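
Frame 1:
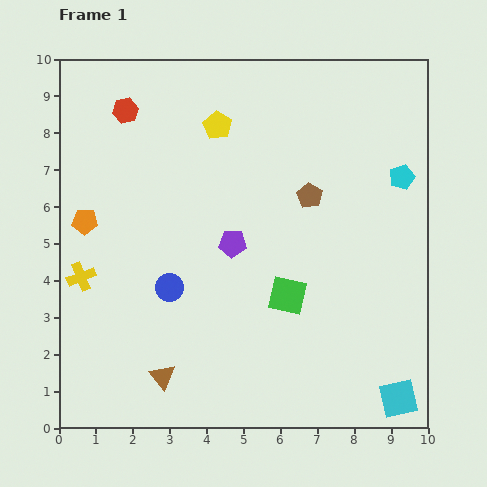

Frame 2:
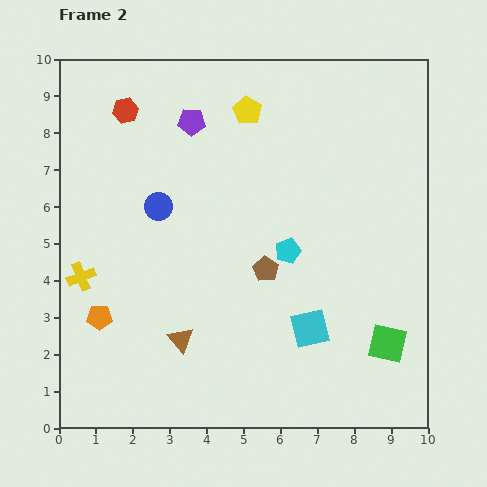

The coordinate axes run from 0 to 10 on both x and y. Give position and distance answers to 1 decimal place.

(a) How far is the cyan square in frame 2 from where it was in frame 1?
3.1

The cyan square moved from (9.2, 0.8) to (6.8, 2.7), a distance of √(2.4² + 1.9²) ≈ 3.1.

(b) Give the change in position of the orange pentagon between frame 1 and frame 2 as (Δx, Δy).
(0.4, -2.6)

The orange pentagon was at (0.7, 5.6) in frame 1 and (1.1, 3.0) in frame 2.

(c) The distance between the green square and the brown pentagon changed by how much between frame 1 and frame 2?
+1.1

Distance in frame 1: 2.8. Distance in frame 2: 3.9.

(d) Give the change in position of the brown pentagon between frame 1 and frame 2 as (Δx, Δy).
(-1.2, -2.0)

The brown pentagon was at (6.8, 6.3) in frame 1 and (5.6, 4.3) in frame 2.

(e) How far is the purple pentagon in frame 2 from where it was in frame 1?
3.5

The purple pentagon moved from (4.7, 5.0) to (3.6, 8.3), a distance of √(1.1² + 3.3²) ≈ 3.5.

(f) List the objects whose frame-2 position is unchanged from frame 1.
the red hexagon, the yellow cross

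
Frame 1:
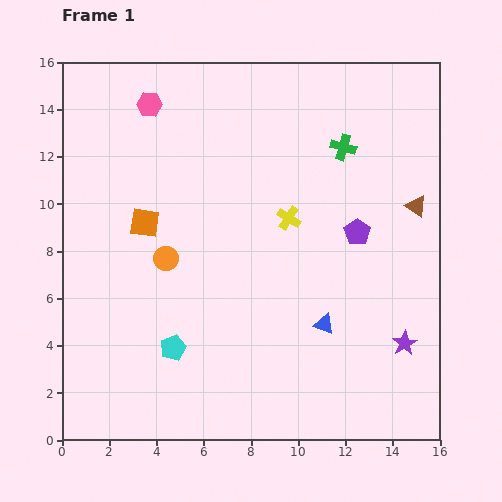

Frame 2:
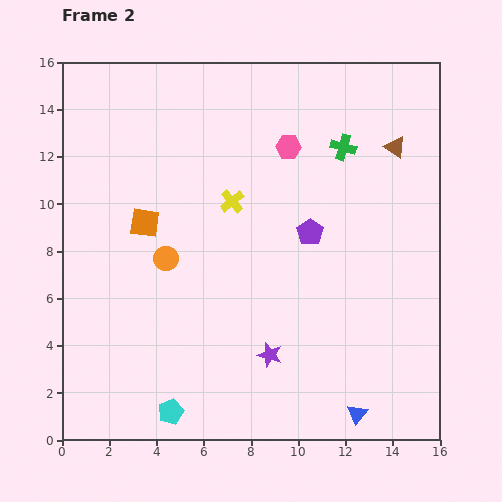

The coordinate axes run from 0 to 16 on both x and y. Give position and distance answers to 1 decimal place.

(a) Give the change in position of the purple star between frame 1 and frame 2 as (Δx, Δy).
(-5.7, -0.5)

The purple star was at (14.5, 4.1) in frame 1 and (8.8, 3.6) in frame 2.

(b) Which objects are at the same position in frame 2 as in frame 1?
the orange square, the green cross, the orange circle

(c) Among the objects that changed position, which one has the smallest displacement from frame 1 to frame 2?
the purple pentagon

(moved 2.0)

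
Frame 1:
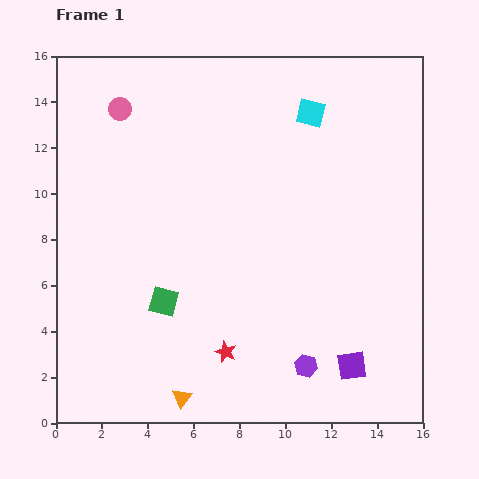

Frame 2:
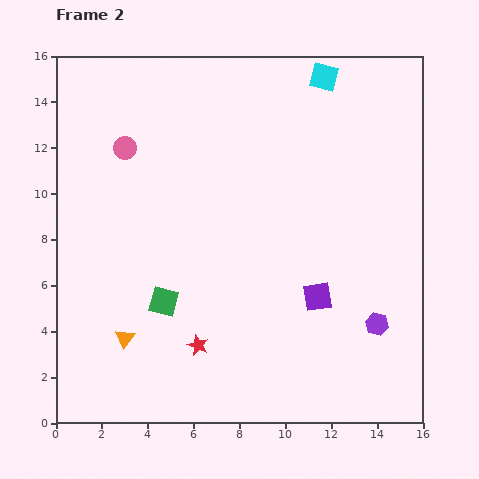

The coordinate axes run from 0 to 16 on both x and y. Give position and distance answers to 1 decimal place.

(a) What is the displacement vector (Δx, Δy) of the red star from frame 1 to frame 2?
(-1.2, 0.3)

The red star was at (7.4, 3.1) in frame 1 and (6.2, 3.4) in frame 2.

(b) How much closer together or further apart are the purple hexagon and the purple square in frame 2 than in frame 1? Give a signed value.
+0.9

Distance in frame 1: 2.0. Distance in frame 2: 2.9.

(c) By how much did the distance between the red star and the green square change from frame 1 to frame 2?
-1.1

Distance in frame 1: 3.5. Distance in frame 2: 2.4.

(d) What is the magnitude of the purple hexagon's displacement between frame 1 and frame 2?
3.6

The purple hexagon moved from (10.9, 2.5) to (14.0, 4.3), a distance of √(3.1² + 1.8²) ≈ 3.6.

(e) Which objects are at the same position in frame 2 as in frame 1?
the green square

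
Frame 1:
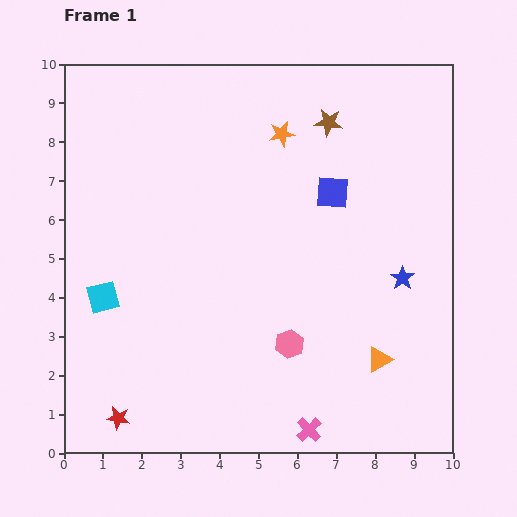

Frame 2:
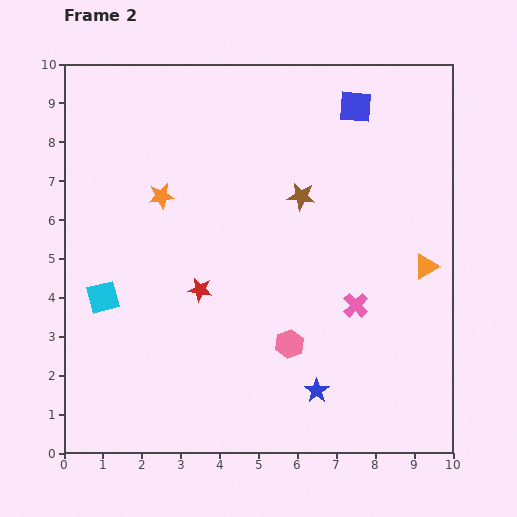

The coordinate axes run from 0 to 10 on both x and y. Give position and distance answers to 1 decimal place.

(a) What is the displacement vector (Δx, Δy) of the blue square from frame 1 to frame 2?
(0.6, 2.2)

The blue square was at (6.9, 6.7) in frame 1 and (7.5, 8.9) in frame 2.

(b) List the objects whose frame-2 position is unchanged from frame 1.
the cyan square, the pink hexagon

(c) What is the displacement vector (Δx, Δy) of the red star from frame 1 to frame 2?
(2.1, 3.3)

The red star was at (1.4, 0.9) in frame 1 and (3.5, 4.2) in frame 2.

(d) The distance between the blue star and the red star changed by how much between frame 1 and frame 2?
-4.1

Distance in frame 1: 8.1. Distance in frame 2: 4.0.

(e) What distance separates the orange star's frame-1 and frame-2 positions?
3.5

The orange star moved from (5.6, 8.2) to (2.5, 6.6), a distance of √(3.1² + 1.6²) ≈ 3.5.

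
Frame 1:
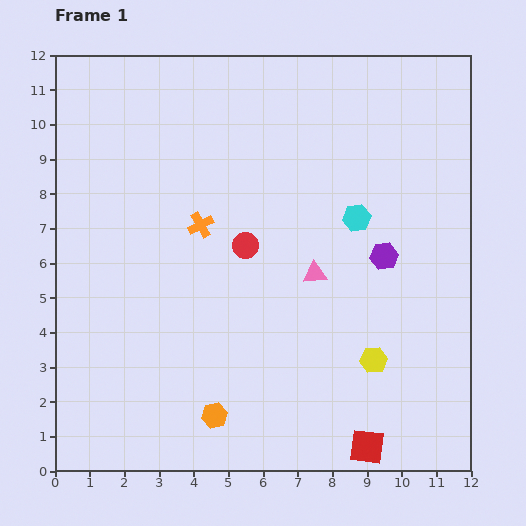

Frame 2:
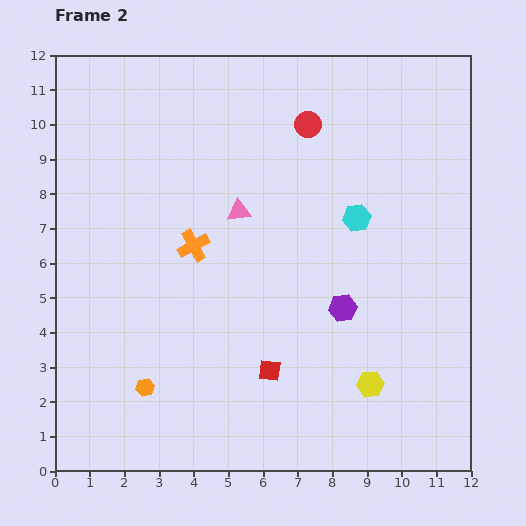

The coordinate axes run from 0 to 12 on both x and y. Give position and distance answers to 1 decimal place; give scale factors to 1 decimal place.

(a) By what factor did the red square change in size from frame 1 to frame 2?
0.6×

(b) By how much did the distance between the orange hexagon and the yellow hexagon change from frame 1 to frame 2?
+1.6

Distance in frame 1: 4.9. Distance in frame 2: 6.5.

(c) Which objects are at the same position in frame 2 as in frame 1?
the cyan hexagon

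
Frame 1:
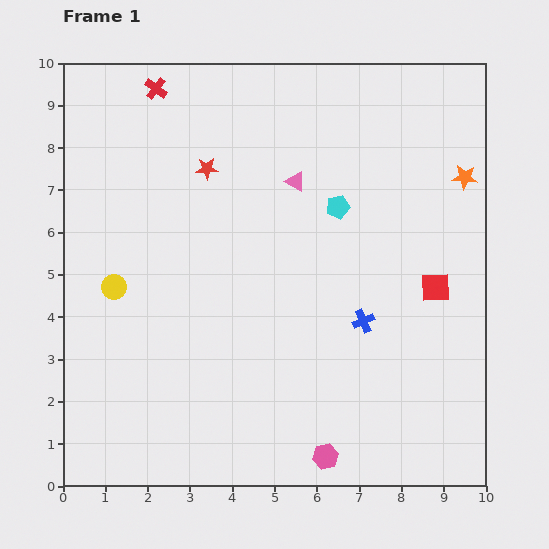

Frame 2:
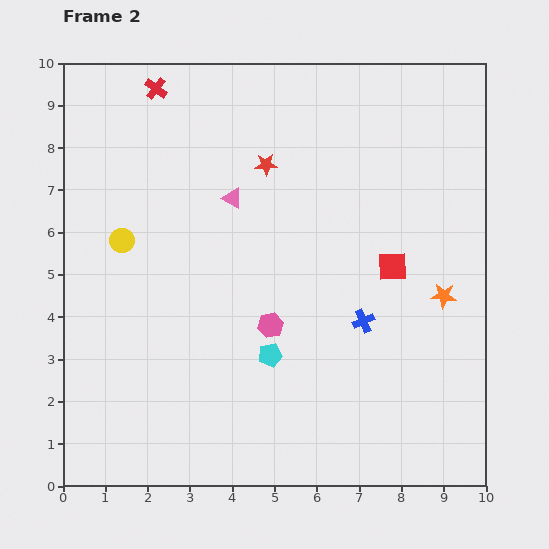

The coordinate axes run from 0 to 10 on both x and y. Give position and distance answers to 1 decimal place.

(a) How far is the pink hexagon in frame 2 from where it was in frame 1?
3.4

The pink hexagon moved from (6.2, 0.7) to (4.9, 3.8), a distance of √(1.3² + 3.1²) ≈ 3.4.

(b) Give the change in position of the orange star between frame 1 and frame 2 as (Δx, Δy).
(-0.5, -2.8)

The orange star was at (9.5, 7.3) in frame 1 and (9.0, 4.5) in frame 2.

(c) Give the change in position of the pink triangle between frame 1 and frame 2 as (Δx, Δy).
(-1.5, -0.4)

The pink triangle was at (5.5, 7.2) in frame 1 and (4.0, 6.8) in frame 2.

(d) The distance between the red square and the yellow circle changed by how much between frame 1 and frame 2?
-1.2

Distance in frame 1: 7.6. Distance in frame 2: 6.4.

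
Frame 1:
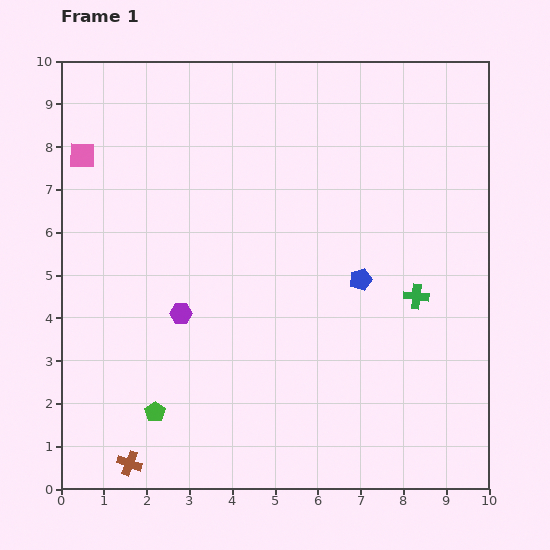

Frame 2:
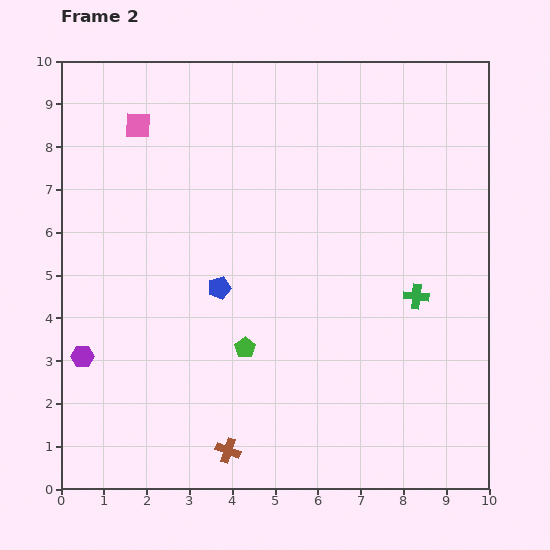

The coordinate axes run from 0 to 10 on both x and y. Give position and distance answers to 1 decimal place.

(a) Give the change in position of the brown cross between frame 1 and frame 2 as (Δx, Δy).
(2.3, 0.3)

The brown cross was at (1.6, 0.6) in frame 1 and (3.9, 0.9) in frame 2.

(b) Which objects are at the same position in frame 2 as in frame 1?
the green cross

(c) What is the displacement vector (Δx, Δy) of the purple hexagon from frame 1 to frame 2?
(-2.3, -1.0)

The purple hexagon was at (2.8, 4.1) in frame 1 and (0.5, 3.1) in frame 2.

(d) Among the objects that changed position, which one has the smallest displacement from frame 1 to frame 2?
the pink square

(moved 1.5)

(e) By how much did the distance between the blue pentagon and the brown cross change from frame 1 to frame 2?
-3.1

Distance in frame 1: 6.9. Distance in frame 2: 3.8.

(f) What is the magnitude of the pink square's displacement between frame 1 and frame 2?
1.5

The pink square moved from (0.5, 7.8) to (1.8, 8.5), a distance of √(1.3² + 0.7²) ≈ 1.5.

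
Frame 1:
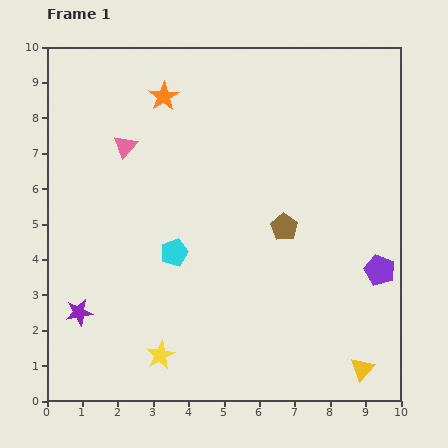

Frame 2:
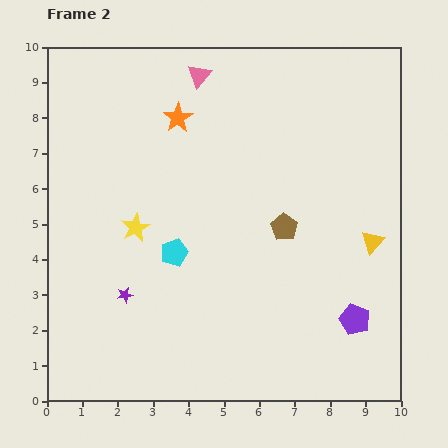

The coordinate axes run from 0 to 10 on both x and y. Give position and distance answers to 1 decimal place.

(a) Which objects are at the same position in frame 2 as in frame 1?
the brown pentagon, the cyan pentagon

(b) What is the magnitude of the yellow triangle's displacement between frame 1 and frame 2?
3.6

The yellow triangle moved from (8.9, 0.9) to (9.2, 4.5), a distance of √(0.3² + 3.6²) ≈ 3.6.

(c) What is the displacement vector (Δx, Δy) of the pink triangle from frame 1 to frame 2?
(2.1, 2.0)

The pink triangle was at (2.2, 7.2) in frame 1 and (4.3, 9.2) in frame 2.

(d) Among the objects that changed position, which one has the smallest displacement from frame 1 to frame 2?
the orange star

(moved 0.7)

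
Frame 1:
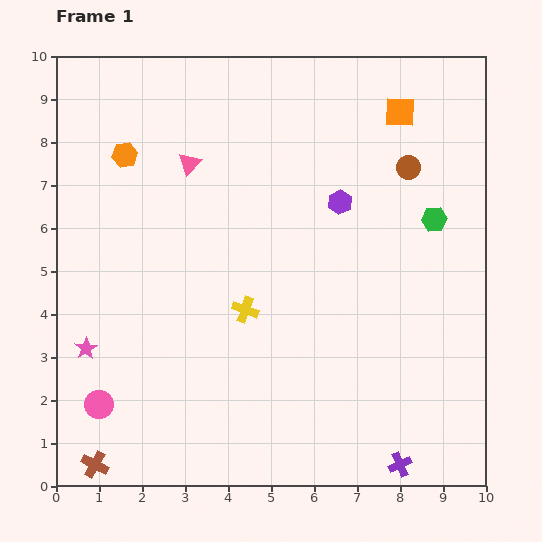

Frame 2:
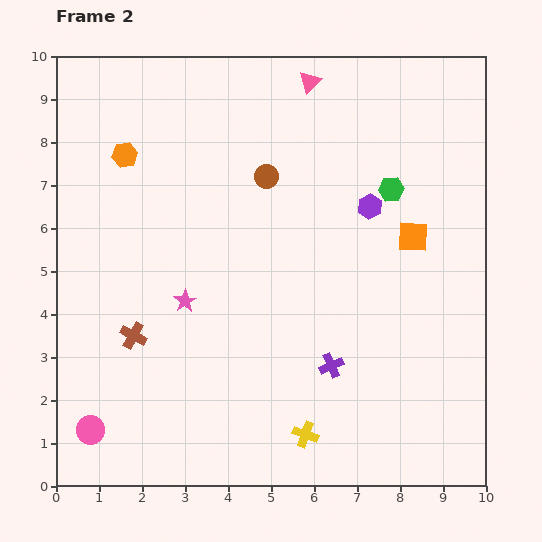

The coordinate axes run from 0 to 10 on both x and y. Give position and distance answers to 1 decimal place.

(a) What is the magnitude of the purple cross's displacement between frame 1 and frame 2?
2.8

The purple cross moved from (8.0, 0.5) to (6.4, 2.8), a distance of √(1.6² + 2.3²) ≈ 2.8.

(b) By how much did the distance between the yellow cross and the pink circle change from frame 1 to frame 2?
+1.0

Distance in frame 1: 4.0. Distance in frame 2: 5.0.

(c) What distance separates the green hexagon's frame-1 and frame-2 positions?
1.2

The green hexagon moved from (8.8, 6.2) to (7.8, 6.9), a distance of √(1.0² + 0.7²) ≈ 1.2.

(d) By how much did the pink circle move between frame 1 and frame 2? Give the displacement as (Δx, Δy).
(-0.2, -0.6)

The pink circle was at (1.0, 1.9) in frame 1 and (0.8, 1.3) in frame 2.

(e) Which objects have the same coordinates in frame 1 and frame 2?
the orange hexagon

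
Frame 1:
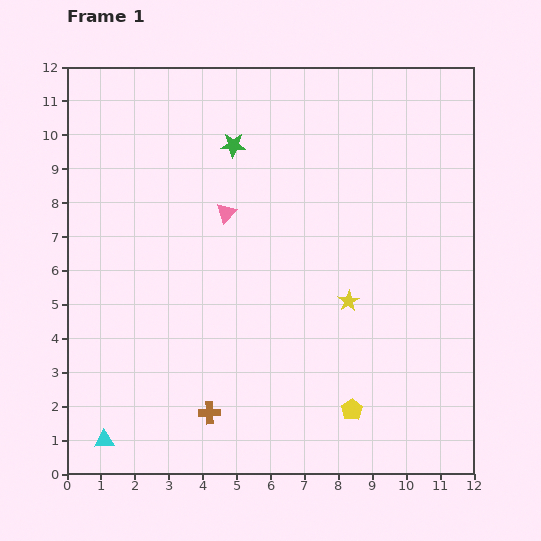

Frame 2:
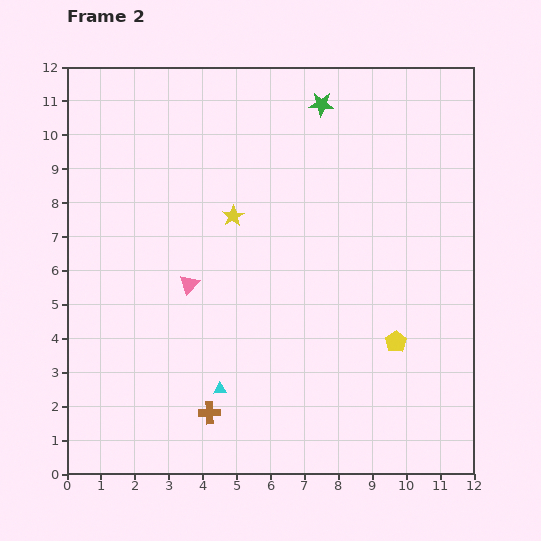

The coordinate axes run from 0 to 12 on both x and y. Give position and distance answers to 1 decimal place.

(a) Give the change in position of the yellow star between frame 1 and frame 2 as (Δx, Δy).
(-3.4, 2.5)

The yellow star was at (8.3, 5.1) in frame 1 and (4.9, 7.6) in frame 2.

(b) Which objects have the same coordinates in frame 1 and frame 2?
the brown cross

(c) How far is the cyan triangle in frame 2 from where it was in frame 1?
3.7

The cyan triangle moved from (1.1, 1.0) to (4.5, 2.5), a distance of √(3.4² + 1.5²) ≈ 3.7.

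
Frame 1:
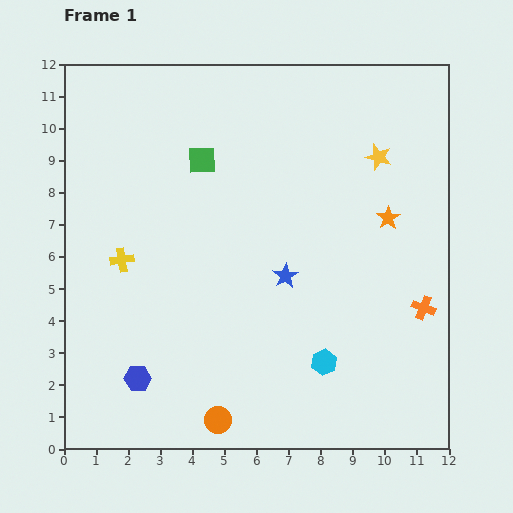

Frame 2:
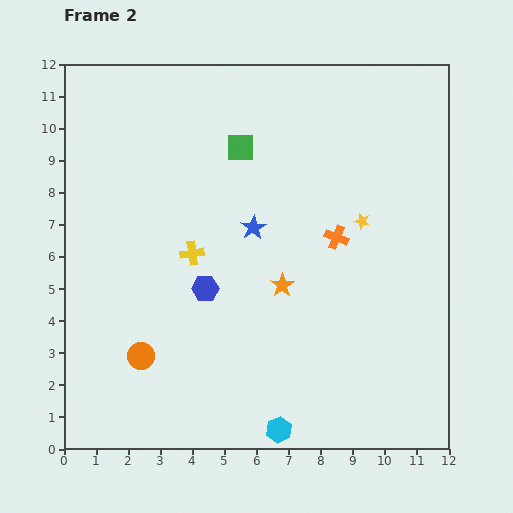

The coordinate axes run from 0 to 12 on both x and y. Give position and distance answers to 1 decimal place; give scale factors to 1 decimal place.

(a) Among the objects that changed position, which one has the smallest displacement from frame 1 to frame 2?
the green square

(moved 1.3)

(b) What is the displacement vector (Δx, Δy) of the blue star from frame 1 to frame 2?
(-1.0, 1.5)

The blue star was at (6.9, 5.4) in frame 1 and (5.9, 6.9) in frame 2.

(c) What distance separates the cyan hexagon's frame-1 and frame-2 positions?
2.5

The cyan hexagon moved from (8.1, 2.7) to (6.7, 0.6), a distance of √(1.4² + 2.1²) ≈ 2.5.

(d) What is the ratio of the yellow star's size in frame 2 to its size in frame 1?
0.6×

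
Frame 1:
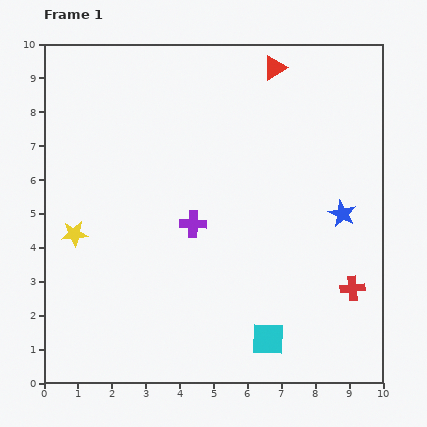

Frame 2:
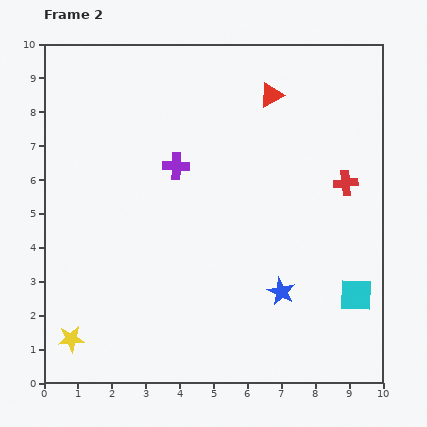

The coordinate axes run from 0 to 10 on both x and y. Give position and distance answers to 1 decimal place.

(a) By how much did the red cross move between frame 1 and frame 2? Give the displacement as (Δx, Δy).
(-0.2, 3.1)

The red cross was at (9.1, 2.8) in frame 1 and (8.9, 5.9) in frame 2.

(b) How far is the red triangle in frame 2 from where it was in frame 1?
0.8

The red triangle moved from (6.8, 9.3) to (6.7, 8.5), a distance of √(0.1² + 0.8²) ≈ 0.8.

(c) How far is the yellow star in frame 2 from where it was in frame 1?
3.1

The yellow star moved from (0.9, 4.4) to (0.8, 1.3), a distance of √(0.1² + 3.1²) ≈ 3.1.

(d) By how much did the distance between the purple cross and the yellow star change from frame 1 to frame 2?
+2.5

Distance in frame 1: 3.5. Distance in frame 2: 6.0.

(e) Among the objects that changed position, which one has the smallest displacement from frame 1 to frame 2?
the red triangle

(moved 0.8)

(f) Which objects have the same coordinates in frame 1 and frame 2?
none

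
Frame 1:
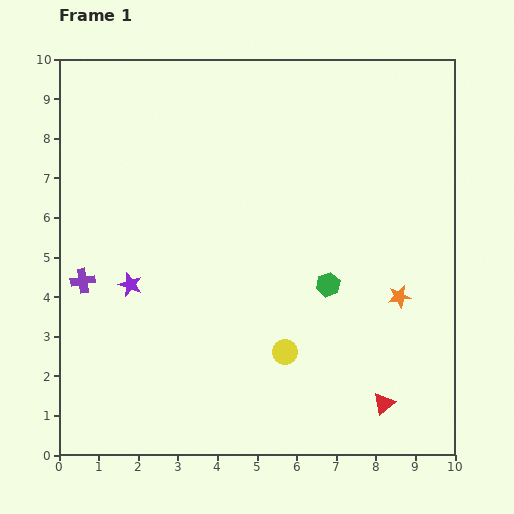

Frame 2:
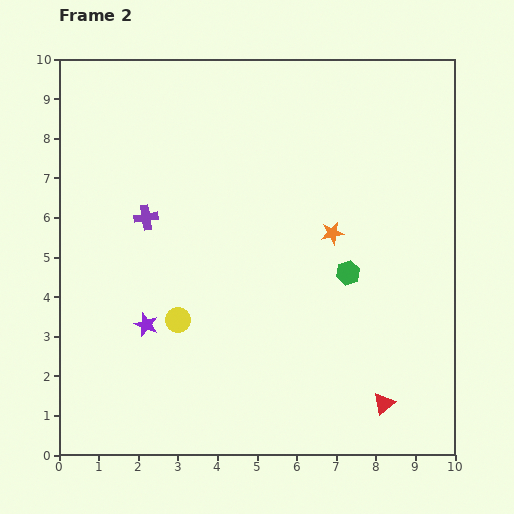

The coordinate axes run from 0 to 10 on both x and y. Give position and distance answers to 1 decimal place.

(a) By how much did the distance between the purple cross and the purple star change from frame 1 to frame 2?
+1.5

Distance in frame 1: 1.2. Distance in frame 2: 2.7.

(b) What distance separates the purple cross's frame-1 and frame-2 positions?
2.3

The purple cross moved from (0.6, 4.4) to (2.2, 6.0), a distance of √(1.6² + 1.6²) ≈ 2.3.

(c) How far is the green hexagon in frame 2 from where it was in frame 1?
0.6

The green hexagon moved from (6.8, 4.3) to (7.3, 4.6), a distance of √(0.5² + 0.3²) ≈ 0.6.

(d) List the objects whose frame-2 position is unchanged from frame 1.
the red triangle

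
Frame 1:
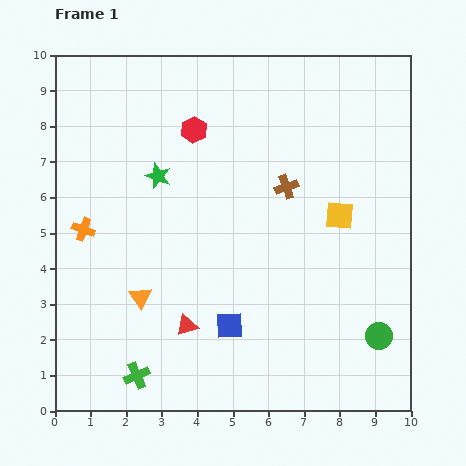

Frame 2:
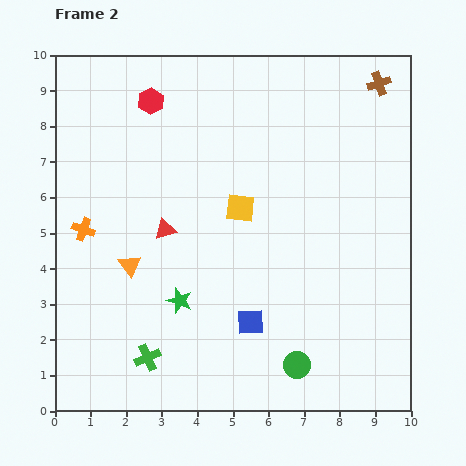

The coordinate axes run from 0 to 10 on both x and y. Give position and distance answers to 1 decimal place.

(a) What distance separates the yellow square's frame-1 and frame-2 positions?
2.8

The yellow square moved from (8.0, 5.5) to (5.2, 5.7), a distance of √(2.8² + 0.2²) ≈ 2.8.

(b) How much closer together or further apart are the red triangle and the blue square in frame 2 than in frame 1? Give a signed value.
+2.3

Distance in frame 1: 1.2. Distance in frame 2: 3.5.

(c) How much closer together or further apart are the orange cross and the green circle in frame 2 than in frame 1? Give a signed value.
-1.7

Distance in frame 1: 8.8. Distance in frame 2: 7.1.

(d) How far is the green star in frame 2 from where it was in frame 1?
3.6

The green star moved from (2.9, 6.6) to (3.5, 3.1), a distance of √(0.6² + 3.5²) ≈ 3.6.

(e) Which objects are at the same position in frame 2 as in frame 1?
the orange cross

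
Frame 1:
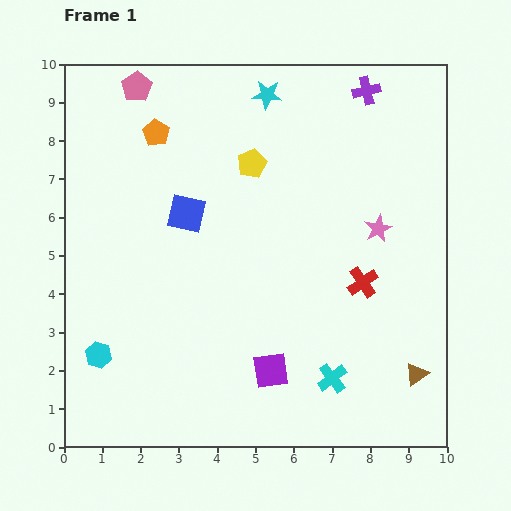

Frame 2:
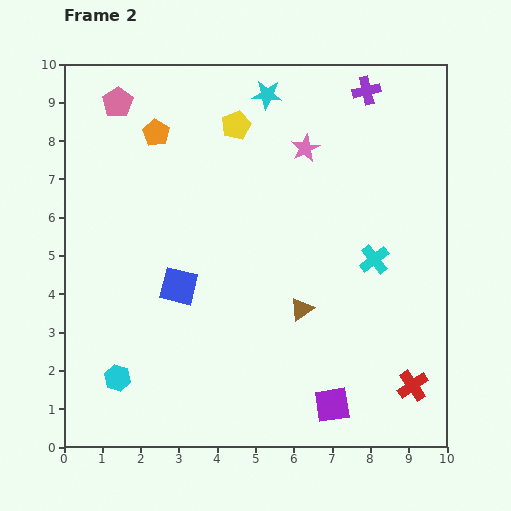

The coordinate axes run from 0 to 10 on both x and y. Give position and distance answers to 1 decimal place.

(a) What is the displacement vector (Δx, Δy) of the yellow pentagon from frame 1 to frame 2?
(-0.4, 1.0)

The yellow pentagon was at (4.9, 7.4) in frame 1 and (4.5, 8.4) in frame 2.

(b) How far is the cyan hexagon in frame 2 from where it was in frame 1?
0.8

The cyan hexagon moved from (0.9, 2.4) to (1.4, 1.8), a distance of √(0.5² + 0.6²) ≈ 0.8.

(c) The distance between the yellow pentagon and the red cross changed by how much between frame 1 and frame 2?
+4.0

Distance in frame 1: 4.2. Distance in frame 2: 8.2.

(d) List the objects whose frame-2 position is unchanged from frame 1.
the cyan star, the purple cross, the orange pentagon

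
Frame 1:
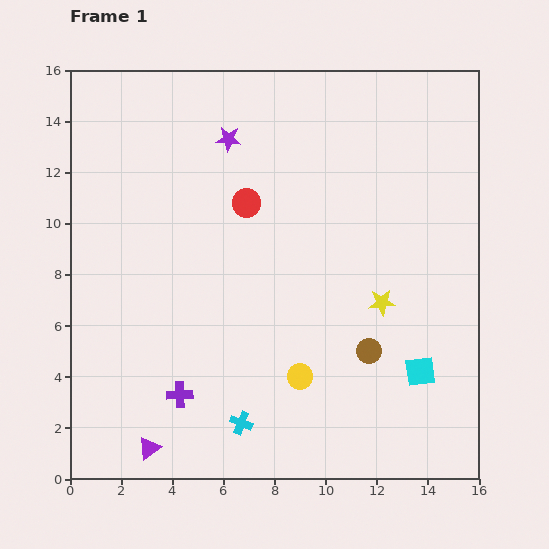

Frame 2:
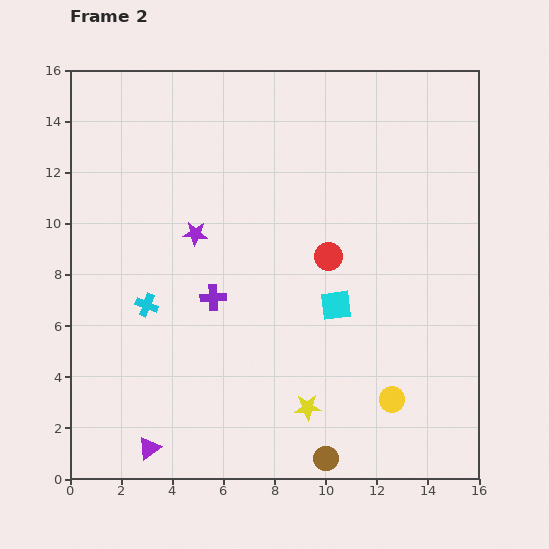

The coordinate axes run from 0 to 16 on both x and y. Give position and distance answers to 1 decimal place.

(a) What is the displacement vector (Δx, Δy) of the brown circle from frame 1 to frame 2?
(-1.7, -4.2)

The brown circle was at (11.7, 5.0) in frame 1 and (10.0, 0.8) in frame 2.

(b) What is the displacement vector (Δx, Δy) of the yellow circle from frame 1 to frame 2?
(3.6, -0.9)

The yellow circle was at (9.0, 4.0) in frame 1 and (12.6, 3.1) in frame 2.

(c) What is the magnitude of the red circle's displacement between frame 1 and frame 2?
3.8

The red circle moved from (6.9, 10.8) to (10.1, 8.7), a distance of √(3.2² + 2.1²) ≈ 3.8.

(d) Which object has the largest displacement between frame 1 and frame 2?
the cyan cross

(moved 5.9; next 5.0)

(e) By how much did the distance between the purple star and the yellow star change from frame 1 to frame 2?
-0.7

Distance in frame 1: 8.8. Distance in frame 2: 8.1.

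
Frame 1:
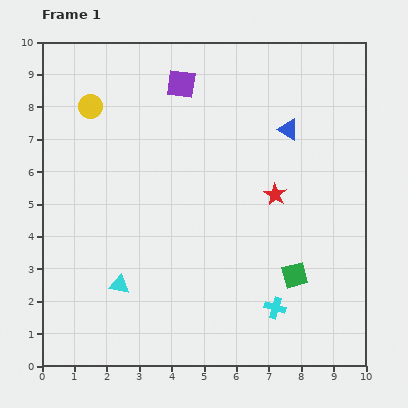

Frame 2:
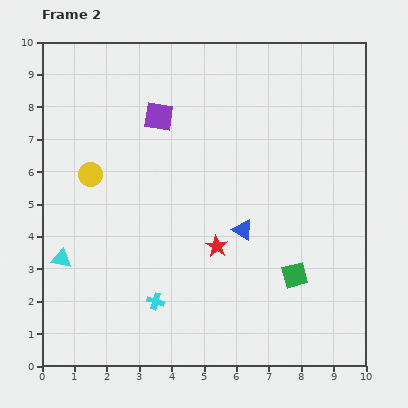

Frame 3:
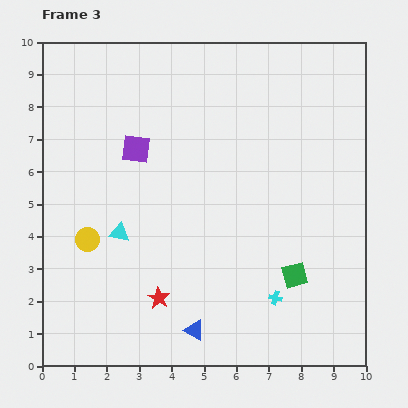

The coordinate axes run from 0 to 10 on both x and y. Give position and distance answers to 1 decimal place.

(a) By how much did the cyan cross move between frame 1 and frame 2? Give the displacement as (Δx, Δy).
(-3.7, 0.2)

The cyan cross was at (7.2, 1.8) in frame 1 and (3.5, 2.0) in frame 2.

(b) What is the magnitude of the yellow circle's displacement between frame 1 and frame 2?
2.1

The yellow circle moved from (1.5, 8.0) to (1.5, 5.9), a distance of √(0.0² + 2.1²) ≈ 2.1.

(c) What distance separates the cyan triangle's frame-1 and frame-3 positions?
1.6

The cyan triangle moved from (2.4, 2.5) to (2.4, 4.1), a distance of √(0.0² + 1.6²) ≈ 1.6.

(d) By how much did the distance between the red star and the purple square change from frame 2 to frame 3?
+0.3

Distance in frame 2: 4.4. Distance in frame 3: 4.7.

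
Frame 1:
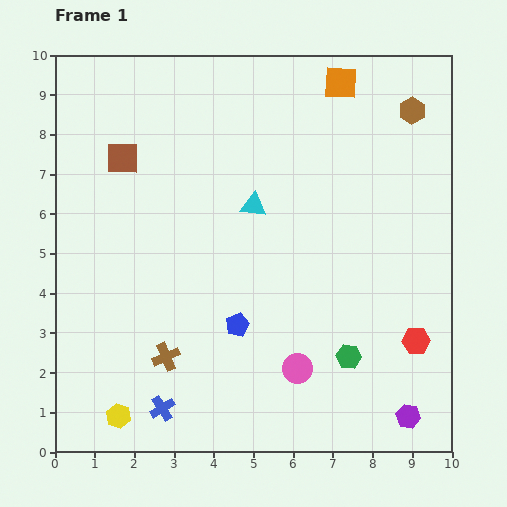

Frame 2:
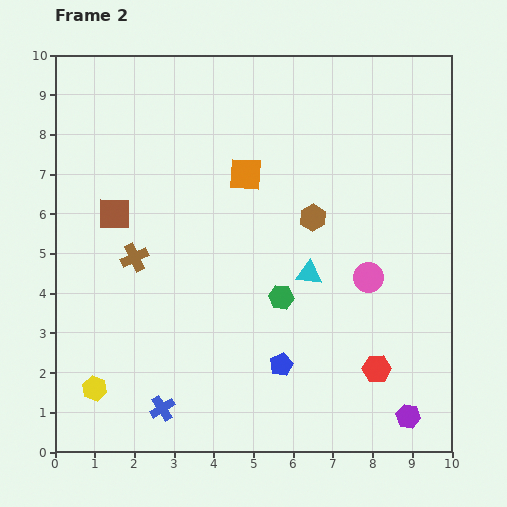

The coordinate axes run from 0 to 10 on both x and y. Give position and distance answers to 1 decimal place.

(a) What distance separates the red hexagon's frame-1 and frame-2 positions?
1.2

The red hexagon moved from (9.1, 2.8) to (8.1, 2.1), a distance of √(1.0² + 0.7²) ≈ 1.2.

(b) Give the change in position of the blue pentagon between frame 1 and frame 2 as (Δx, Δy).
(1.1, -1.0)

The blue pentagon was at (4.6, 3.2) in frame 1 and (5.7, 2.2) in frame 2.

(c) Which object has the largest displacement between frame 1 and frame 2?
the brown hexagon

(moved 3.7; next 3.3)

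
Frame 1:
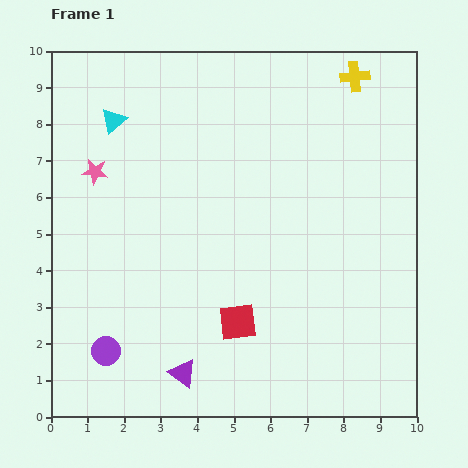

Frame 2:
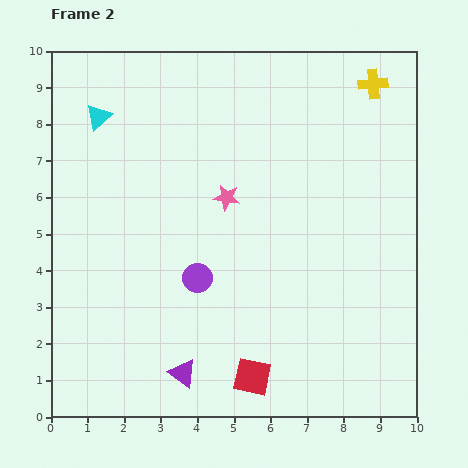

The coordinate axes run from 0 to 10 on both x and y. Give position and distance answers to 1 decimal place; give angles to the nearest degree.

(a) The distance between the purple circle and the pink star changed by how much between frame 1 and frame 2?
-2.6

Distance in frame 1: 4.9. Distance in frame 2: 2.3.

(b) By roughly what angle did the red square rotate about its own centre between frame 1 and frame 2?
19° clockwise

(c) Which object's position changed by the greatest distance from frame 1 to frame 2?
the pink star

(moved 3.7; next 3.2)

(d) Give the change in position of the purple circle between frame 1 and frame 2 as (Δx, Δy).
(2.5, 2.0)

The purple circle was at (1.5, 1.8) in frame 1 and (4.0, 3.8) in frame 2.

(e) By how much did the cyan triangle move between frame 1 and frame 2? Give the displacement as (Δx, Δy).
(-0.4, 0.1)

The cyan triangle was at (1.7, 8.1) in frame 1 and (1.3, 8.2) in frame 2.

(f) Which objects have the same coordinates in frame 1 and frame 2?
the purple triangle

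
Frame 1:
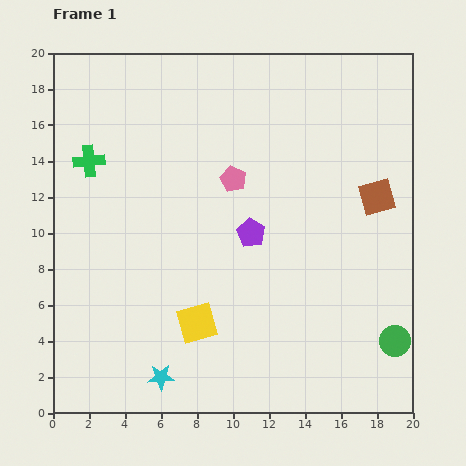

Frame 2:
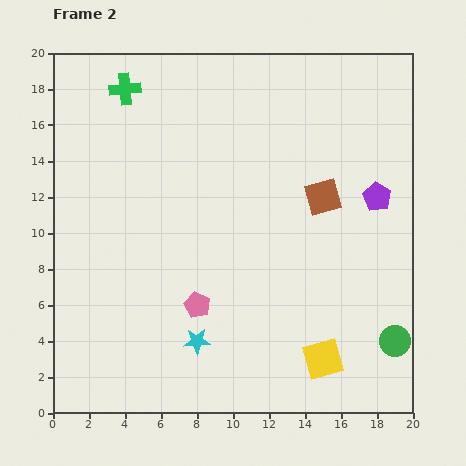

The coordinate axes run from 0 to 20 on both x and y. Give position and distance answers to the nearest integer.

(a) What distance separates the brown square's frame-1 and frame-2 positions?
3

The brown square moved from (18, 12) to (15, 12), a distance of √(3² + 0²) ≈ 3.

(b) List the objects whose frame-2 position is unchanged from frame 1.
the green circle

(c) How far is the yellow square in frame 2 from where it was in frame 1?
7

The yellow square moved from (8, 5) to (15, 3), a distance of √(7² + 2²) ≈ 7.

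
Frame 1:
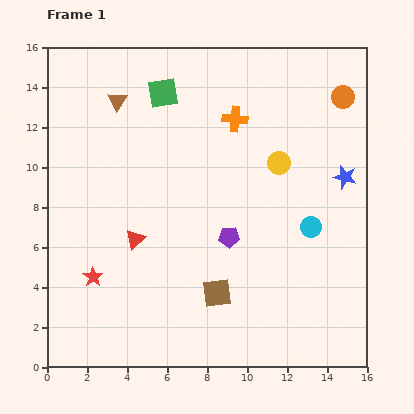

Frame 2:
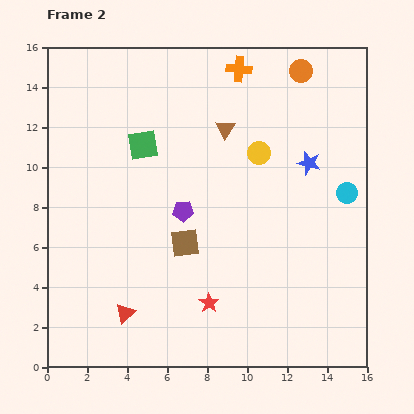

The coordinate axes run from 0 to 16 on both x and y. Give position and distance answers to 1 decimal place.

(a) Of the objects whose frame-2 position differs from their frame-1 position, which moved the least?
the yellow circle

(moved 1.1)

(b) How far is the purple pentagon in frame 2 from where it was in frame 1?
2.6

The purple pentagon moved from (9.1, 6.5) to (6.8, 7.8), a distance of √(2.3² + 1.3²) ≈ 2.6.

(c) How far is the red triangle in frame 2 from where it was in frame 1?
3.7

The red triangle moved from (4.4, 6.4) to (3.9, 2.7), a distance of √(0.5² + 3.7²) ≈ 3.7.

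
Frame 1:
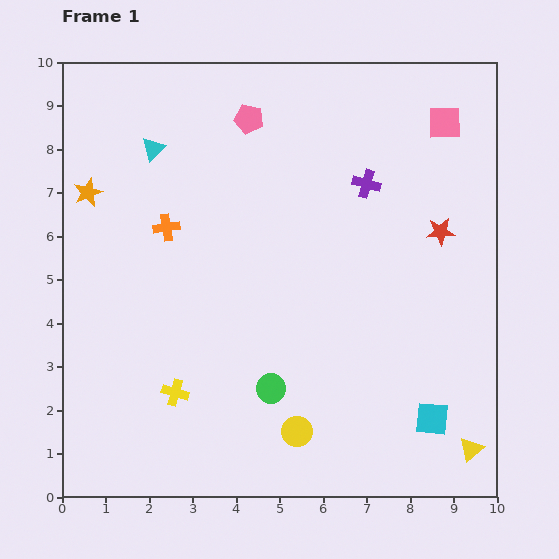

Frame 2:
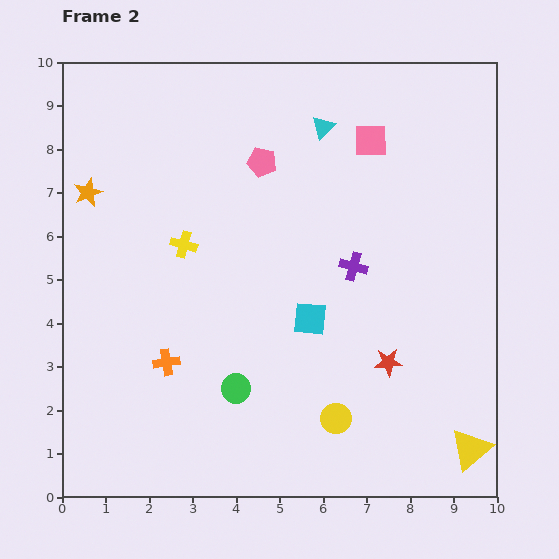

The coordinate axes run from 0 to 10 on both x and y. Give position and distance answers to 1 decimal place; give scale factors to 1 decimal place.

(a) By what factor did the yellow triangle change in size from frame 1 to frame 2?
1.7×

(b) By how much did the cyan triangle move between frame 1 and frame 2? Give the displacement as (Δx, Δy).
(3.9, 0.5)

The cyan triangle was at (2.1, 8.0) in frame 1 and (6.0, 8.5) in frame 2.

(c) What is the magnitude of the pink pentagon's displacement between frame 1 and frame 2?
1.0

The pink pentagon moved from (4.3, 8.7) to (4.6, 7.7), a distance of √(0.3² + 1.0²) ≈ 1.0.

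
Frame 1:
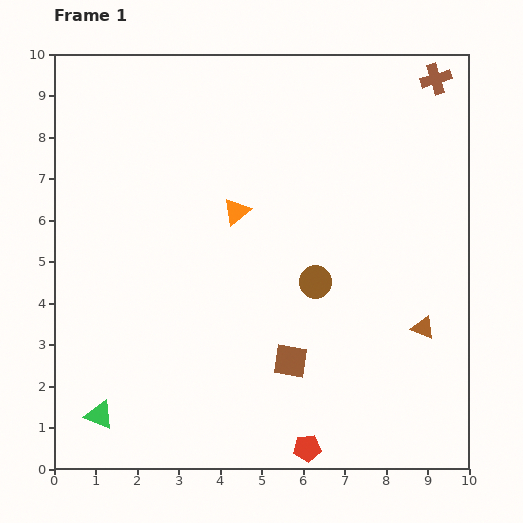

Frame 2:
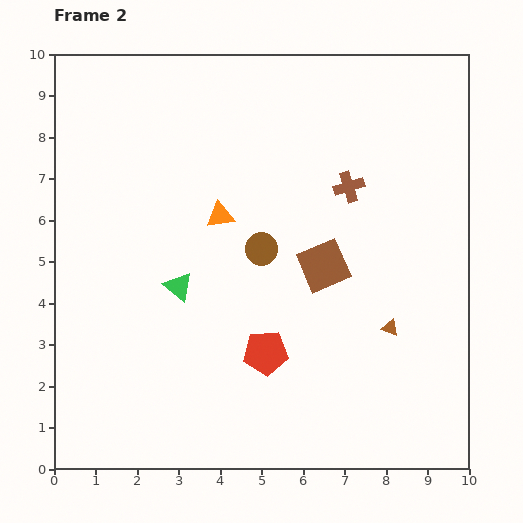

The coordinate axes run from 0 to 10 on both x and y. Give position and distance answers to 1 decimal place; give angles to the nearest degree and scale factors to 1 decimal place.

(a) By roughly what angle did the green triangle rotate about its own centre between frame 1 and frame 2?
16° clockwise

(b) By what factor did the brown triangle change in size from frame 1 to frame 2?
0.7×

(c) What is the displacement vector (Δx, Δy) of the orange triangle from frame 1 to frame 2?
(-0.4, -0.1)

The orange triangle was at (4.4, 6.2) in frame 1 and (4.0, 6.1) in frame 2.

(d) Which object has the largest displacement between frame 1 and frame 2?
the green triangle

(moved 3.6; next 3.3)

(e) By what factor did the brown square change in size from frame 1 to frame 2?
1.5×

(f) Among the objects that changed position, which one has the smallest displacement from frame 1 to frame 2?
the orange triangle

(moved 0.4)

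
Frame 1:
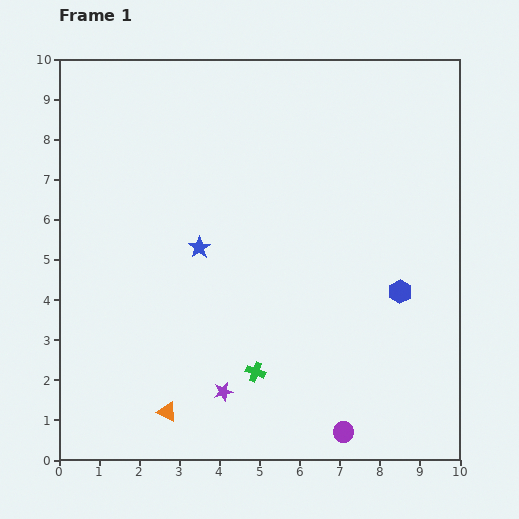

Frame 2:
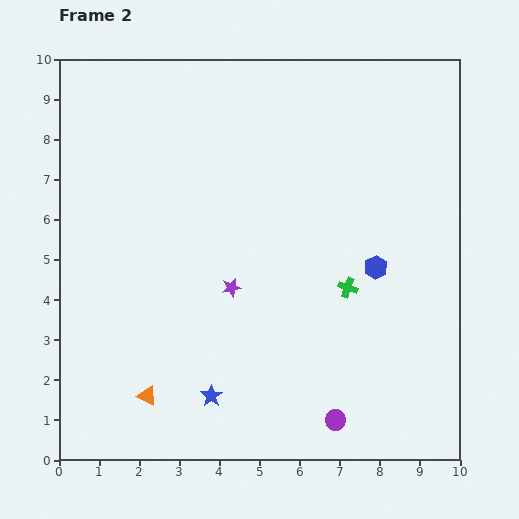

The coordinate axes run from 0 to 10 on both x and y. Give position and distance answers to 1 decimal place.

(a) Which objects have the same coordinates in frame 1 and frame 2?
none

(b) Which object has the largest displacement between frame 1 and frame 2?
the blue star

(moved 3.7; next 3.1)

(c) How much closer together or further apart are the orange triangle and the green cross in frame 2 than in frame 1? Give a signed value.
+3.3

Distance in frame 1: 2.4. Distance in frame 2: 5.7.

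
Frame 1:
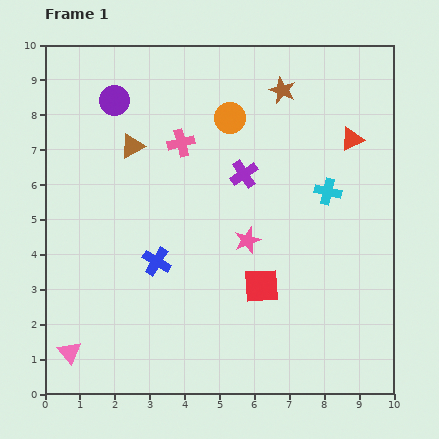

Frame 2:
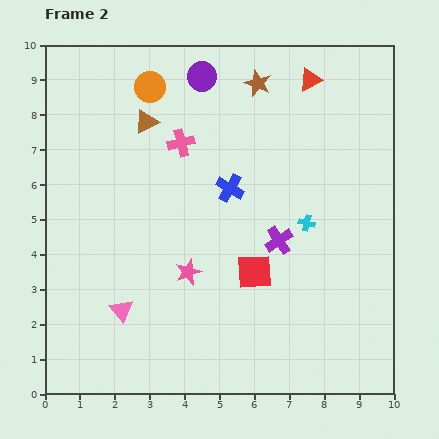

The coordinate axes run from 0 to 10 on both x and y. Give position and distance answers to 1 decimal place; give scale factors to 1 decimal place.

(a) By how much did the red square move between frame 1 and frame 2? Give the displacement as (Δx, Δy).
(-0.2, 0.4)

The red square was at (6.2, 3.1) in frame 1 and (6.0, 3.5) in frame 2.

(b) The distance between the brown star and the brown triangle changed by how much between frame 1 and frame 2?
-1.2

Distance in frame 1: 4.6. Distance in frame 2: 3.4.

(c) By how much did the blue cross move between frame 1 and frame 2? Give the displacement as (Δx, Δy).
(2.1, 2.1)

The blue cross was at (3.2, 3.8) in frame 1 and (5.3, 5.9) in frame 2.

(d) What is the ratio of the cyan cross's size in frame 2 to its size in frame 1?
0.6×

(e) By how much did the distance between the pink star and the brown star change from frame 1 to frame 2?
+1.4

Distance in frame 1: 4.4. Distance in frame 2: 5.8.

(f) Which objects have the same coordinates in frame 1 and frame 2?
the pink cross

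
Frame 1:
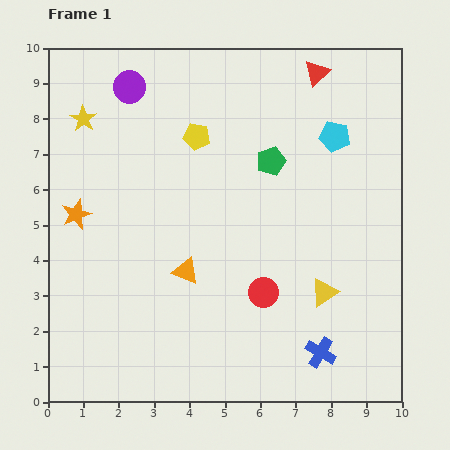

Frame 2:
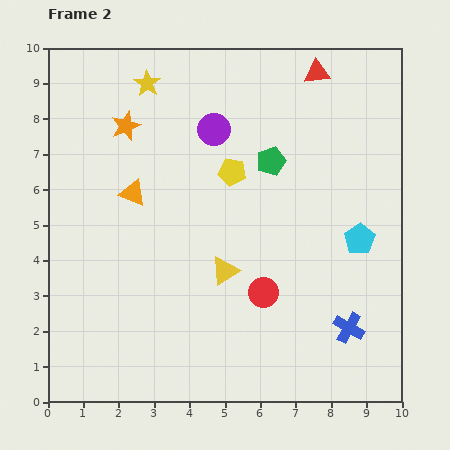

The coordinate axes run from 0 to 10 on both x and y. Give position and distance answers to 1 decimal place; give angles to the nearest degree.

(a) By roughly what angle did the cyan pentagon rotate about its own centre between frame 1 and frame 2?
27° clockwise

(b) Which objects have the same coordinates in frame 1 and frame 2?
the red circle, the red triangle, the green pentagon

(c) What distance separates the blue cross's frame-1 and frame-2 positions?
1.1

The blue cross moved from (7.7, 1.4) to (8.5, 2.1), a distance of √(0.8² + 0.7²) ≈ 1.1.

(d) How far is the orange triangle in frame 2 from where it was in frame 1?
2.7

The orange triangle moved from (3.9, 3.7) to (2.4, 5.9), a distance of √(1.5² + 2.2²) ≈ 2.7.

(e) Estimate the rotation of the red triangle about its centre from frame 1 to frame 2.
37° clockwise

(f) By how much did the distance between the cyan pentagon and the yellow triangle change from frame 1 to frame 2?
-0.5

Distance in frame 1: 4.4. Distance in frame 2: 3.9.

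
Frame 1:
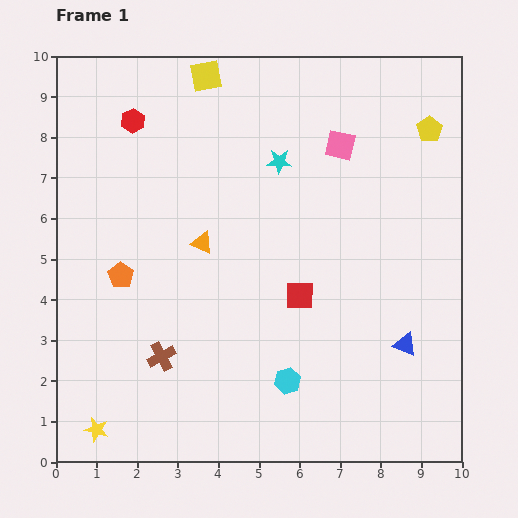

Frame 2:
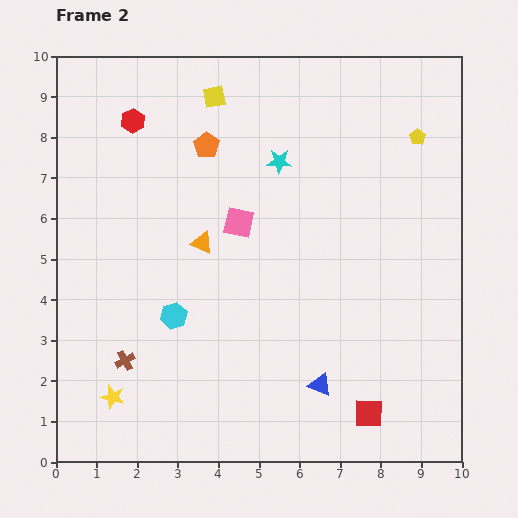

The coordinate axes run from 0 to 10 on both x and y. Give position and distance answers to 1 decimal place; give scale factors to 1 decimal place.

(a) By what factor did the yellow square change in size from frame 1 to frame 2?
0.7×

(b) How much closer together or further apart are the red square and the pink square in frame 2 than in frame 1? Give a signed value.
+1.9

Distance in frame 1: 3.8. Distance in frame 2: 5.7.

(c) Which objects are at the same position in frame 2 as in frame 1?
the orange triangle, the red hexagon, the cyan star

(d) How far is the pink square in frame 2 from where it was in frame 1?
3.1

The pink square moved from (7.0, 7.8) to (4.5, 5.9), a distance of √(2.5² + 1.9²) ≈ 3.1.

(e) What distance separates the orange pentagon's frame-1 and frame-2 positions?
3.8

The orange pentagon moved from (1.6, 4.6) to (3.7, 7.8), a distance of √(2.1² + 3.2²) ≈ 3.8.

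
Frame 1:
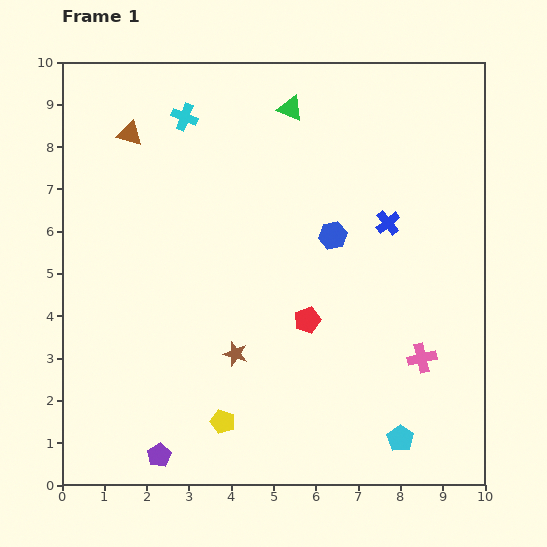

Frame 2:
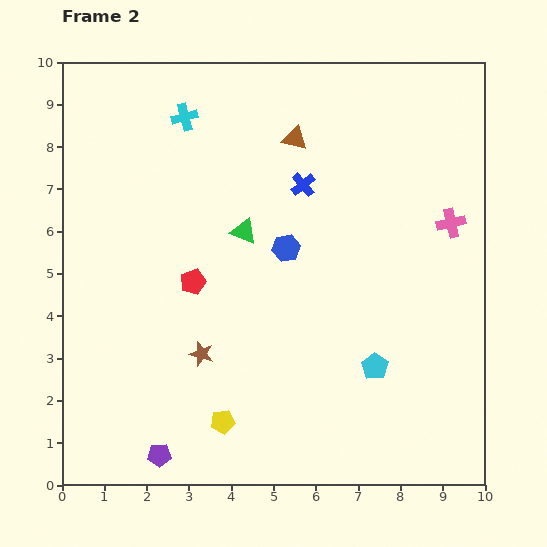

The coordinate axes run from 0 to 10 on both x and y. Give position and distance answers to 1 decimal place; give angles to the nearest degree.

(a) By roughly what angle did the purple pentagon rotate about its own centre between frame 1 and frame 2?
27° clockwise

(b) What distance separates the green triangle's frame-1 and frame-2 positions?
3.1

The green triangle moved from (5.4, 8.9) to (4.3, 6.0), a distance of √(1.1² + 2.9²) ≈ 3.1.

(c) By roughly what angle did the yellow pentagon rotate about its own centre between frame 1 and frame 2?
26° counter-clockwise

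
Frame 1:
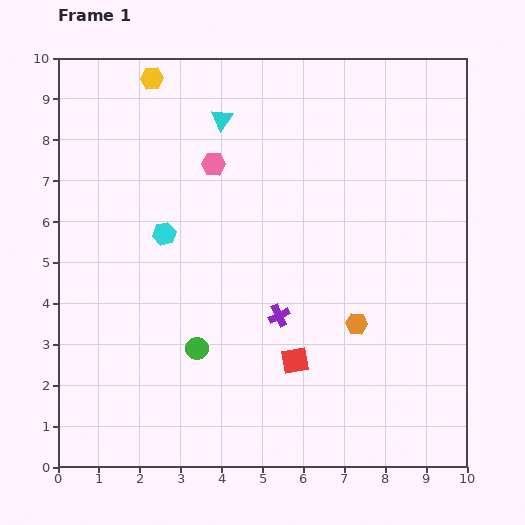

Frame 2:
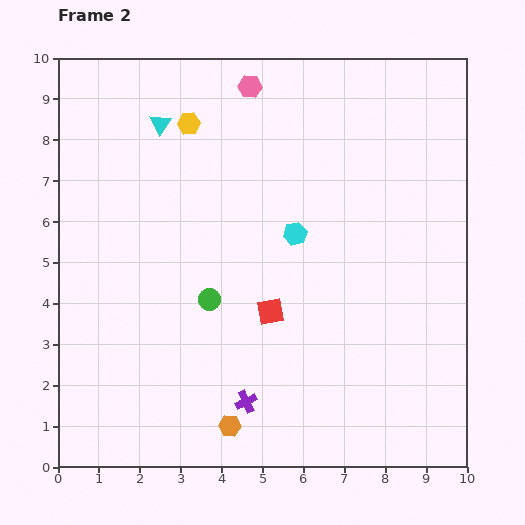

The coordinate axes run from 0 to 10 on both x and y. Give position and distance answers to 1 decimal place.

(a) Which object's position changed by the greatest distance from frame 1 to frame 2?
the orange hexagon

(moved 4.0; next 3.2)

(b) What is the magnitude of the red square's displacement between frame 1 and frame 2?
1.3

The red square moved from (5.8, 2.6) to (5.2, 3.8), a distance of √(0.6² + 1.2²) ≈ 1.3.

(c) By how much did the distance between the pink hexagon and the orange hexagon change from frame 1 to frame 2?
+3.1

Distance in frame 1: 5.2. Distance in frame 2: 8.3.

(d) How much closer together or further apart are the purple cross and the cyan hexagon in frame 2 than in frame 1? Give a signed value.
+0.9

Distance in frame 1: 3.4. Distance in frame 2: 4.3.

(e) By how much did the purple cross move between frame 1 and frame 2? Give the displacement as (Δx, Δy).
(-0.8, -2.1)

The purple cross was at (5.4, 3.7) in frame 1 and (4.6, 1.6) in frame 2.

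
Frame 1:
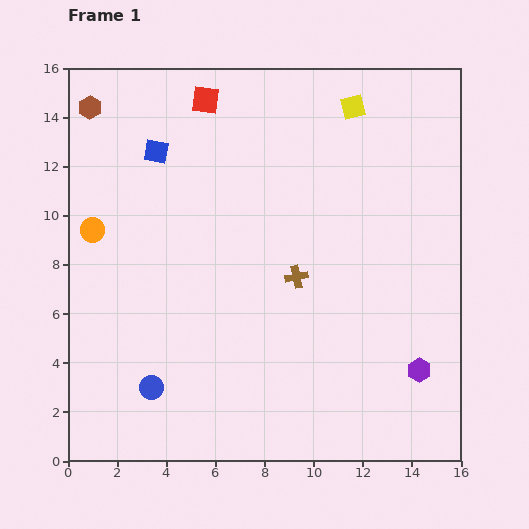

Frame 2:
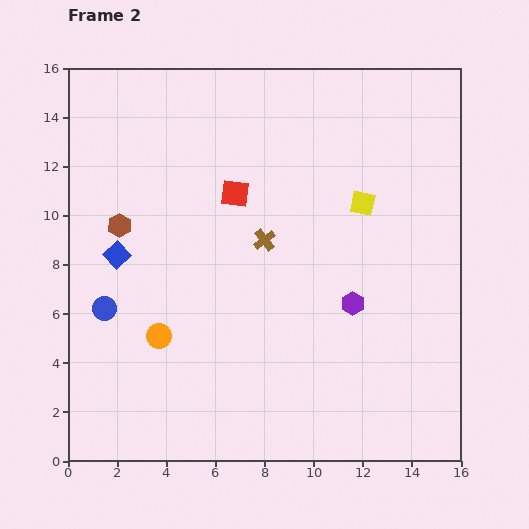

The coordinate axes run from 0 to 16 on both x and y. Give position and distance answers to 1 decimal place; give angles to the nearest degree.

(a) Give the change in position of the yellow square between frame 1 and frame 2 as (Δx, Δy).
(0.4, -3.9)

The yellow square was at (11.6, 14.4) in frame 1 and (12.0, 10.5) in frame 2.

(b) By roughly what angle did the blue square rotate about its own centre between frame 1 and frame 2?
37° clockwise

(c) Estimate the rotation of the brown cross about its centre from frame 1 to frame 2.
27° counter-clockwise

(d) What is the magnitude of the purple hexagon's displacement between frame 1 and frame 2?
3.8

The purple hexagon moved from (14.3, 3.7) to (11.6, 6.4), a distance of √(2.7² + 2.7²) ≈ 3.8.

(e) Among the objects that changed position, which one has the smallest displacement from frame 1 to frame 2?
the brown cross

(moved 2.0)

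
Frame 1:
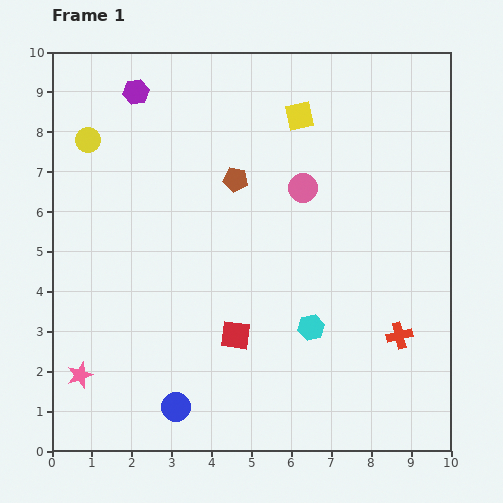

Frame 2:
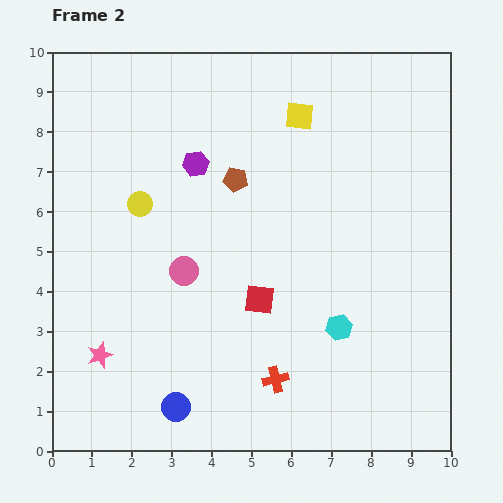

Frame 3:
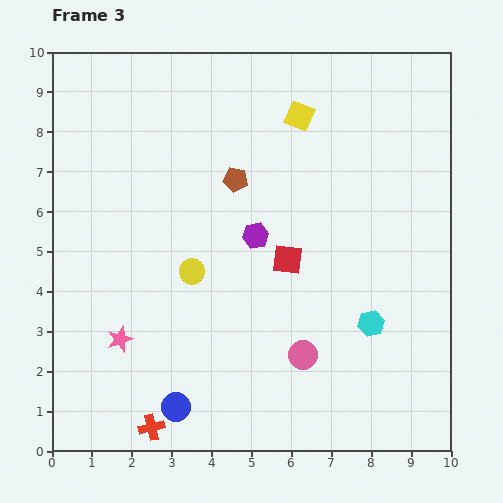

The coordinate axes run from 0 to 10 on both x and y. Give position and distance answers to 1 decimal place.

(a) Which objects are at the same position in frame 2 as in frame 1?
the yellow square, the blue circle, the brown pentagon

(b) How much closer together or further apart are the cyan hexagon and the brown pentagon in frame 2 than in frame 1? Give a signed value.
+0.3

Distance in frame 1: 4.2. Distance in frame 2: 4.5.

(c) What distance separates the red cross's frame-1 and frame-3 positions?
6.6

The red cross moved from (8.7, 2.9) to (2.5, 0.6), a distance of √(6.2² + 2.3²) ≈ 6.6.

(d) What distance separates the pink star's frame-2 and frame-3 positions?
0.6

The pink star moved from (1.2, 2.4) to (1.7, 2.8), a distance of √(0.5² + 0.4²) ≈ 0.6.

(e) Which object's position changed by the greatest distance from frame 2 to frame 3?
the pink circle

(moved 3.7; next 3.3)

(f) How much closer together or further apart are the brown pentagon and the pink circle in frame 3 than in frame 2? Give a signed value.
+2.1

Distance in frame 2: 2.6. Distance in frame 3: 4.7.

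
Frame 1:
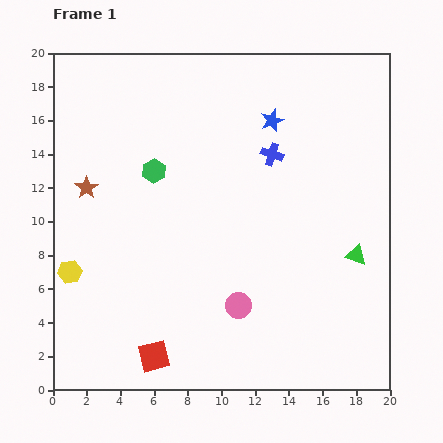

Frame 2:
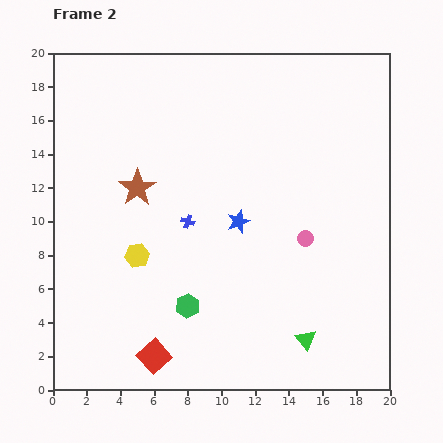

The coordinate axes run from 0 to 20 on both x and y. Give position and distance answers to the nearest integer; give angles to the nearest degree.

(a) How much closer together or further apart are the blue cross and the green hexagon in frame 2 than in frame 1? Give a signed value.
-2

Distance in frame 1: 7. Distance in frame 2: 5.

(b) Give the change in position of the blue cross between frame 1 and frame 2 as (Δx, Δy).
(-5, -4)

The blue cross was at (13, 14) in frame 1 and (8, 10) in frame 2.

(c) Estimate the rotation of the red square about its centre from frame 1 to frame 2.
27° counter-clockwise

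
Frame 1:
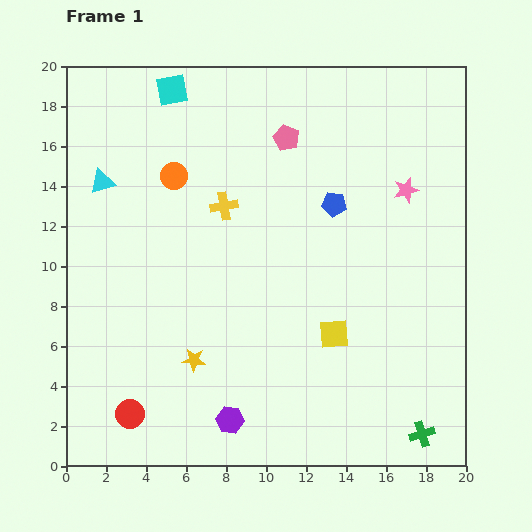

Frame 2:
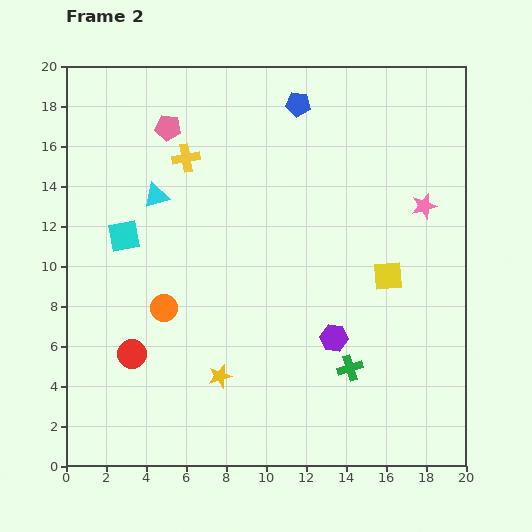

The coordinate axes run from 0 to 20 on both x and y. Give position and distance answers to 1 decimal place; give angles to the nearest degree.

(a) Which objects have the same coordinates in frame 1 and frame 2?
none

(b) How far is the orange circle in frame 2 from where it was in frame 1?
6.6

The orange circle moved from (5.4, 14.5) to (4.9, 7.9), a distance of √(0.5² + 6.6²) ≈ 6.6.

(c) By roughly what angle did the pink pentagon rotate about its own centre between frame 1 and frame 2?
16° counter-clockwise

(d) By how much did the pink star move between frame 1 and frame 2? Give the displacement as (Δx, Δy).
(0.9, -0.8)

The pink star was at (17.0, 13.8) in frame 1 and (17.9, 13.0) in frame 2.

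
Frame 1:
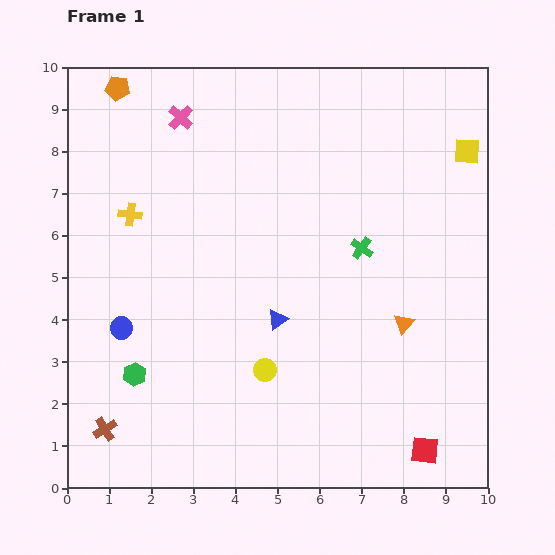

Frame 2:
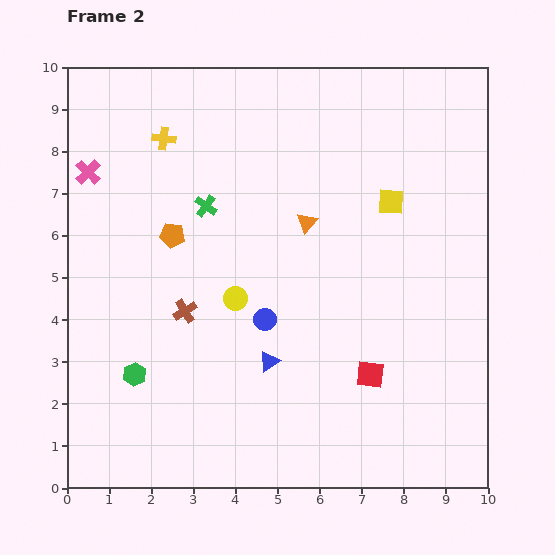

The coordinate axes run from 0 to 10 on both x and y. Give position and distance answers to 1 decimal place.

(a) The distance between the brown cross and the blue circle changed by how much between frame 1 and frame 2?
-0.5

Distance in frame 1: 2.4. Distance in frame 2: 1.9.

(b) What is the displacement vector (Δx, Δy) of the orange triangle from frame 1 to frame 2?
(-2.3, 2.4)

The orange triangle was at (8.0, 3.9) in frame 1 and (5.7, 6.3) in frame 2.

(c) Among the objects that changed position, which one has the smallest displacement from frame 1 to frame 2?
the blue triangle

(moved 1.0)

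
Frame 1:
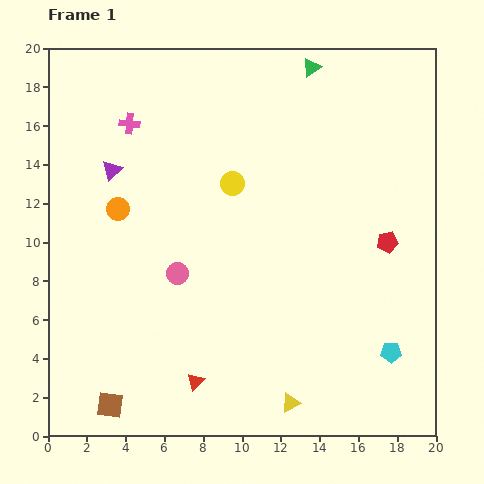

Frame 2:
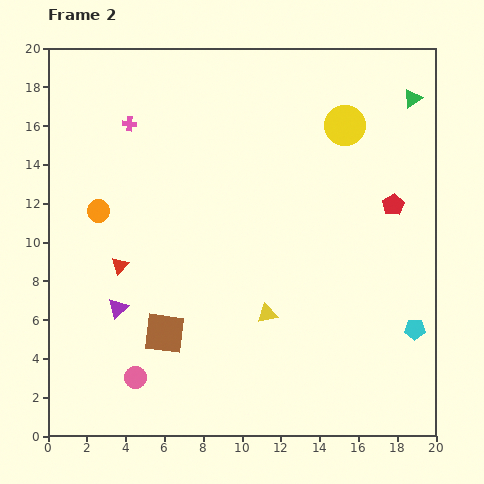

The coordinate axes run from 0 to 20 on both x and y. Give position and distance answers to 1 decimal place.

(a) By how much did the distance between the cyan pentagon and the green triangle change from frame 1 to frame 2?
-3.4

Distance in frame 1: 15.3. Distance in frame 2: 11.9.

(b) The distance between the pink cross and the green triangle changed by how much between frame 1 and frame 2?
+4.9

Distance in frame 1: 9.8. Distance in frame 2: 14.7.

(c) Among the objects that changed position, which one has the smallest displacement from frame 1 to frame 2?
the orange circle

(moved 1.0)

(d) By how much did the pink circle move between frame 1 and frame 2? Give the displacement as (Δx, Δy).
(-2.2, -5.4)

The pink circle was at (6.7, 8.4) in frame 1 and (4.5, 3.0) in frame 2.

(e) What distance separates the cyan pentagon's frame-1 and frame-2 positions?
1.7

The cyan pentagon moved from (17.7, 4.3) to (18.9, 5.5), a distance of √(1.2² + 1.2²) ≈ 1.7.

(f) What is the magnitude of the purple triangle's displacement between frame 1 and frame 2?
7.1

The purple triangle moved from (3.3, 13.7) to (3.6, 6.6), a distance of √(0.3² + 7.1²) ≈ 7.1.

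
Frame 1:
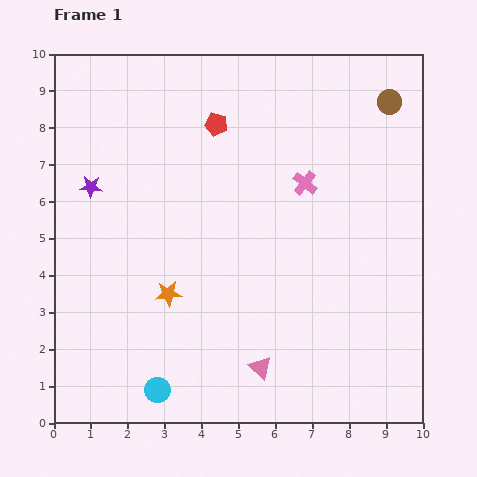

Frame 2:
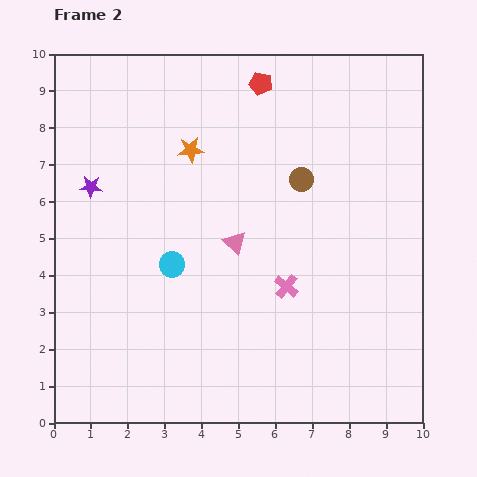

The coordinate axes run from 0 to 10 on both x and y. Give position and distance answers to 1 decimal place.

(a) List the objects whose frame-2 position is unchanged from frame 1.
the purple star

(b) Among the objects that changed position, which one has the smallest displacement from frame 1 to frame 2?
the red pentagon

(moved 1.6)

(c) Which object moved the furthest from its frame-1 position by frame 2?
the orange star

(moved 3.9; next 3.5)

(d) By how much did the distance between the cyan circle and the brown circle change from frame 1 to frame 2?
-5.8

Distance in frame 1: 10.0. Distance in frame 2: 4.2.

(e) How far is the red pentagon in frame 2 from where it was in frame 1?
1.6

The red pentagon moved from (4.4, 8.1) to (5.6, 9.2), a distance of √(1.2² + 1.1²) ≈ 1.6.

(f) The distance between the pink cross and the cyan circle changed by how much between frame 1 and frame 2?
-3.7

Distance in frame 1: 6.9. Distance in frame 2: 3.2.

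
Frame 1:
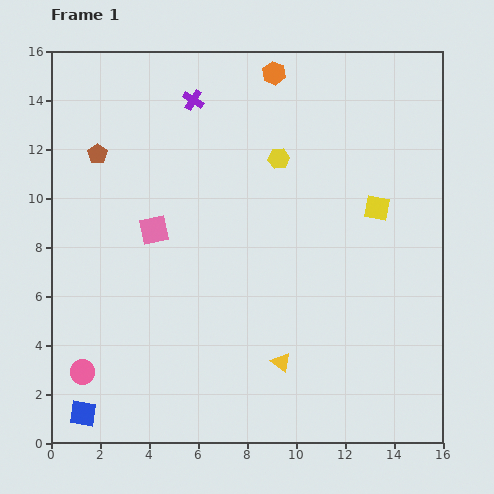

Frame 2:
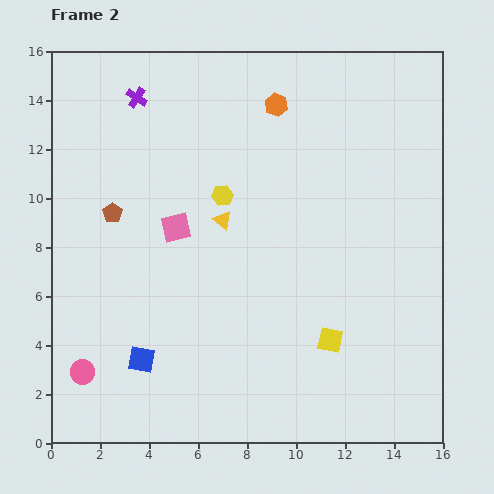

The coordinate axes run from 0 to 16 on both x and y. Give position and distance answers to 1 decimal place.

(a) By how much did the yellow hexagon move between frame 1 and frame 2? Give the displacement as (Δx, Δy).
(-2.3, -1.5)

The yellow hexagon was at (9.3, 11.6) in frame 1 and (7.0, 10.1) in frame 2.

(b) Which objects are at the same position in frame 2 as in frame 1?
the pink circle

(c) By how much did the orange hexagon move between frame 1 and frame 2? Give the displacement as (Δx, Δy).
(0.1, -1.3)

The orange hexagon was at (9.1, 15.1) in frame 1 and (9.2, 13.8) in frame 2.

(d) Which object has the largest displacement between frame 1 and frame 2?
the yellow triangle

(moved 6.3; next 5.7)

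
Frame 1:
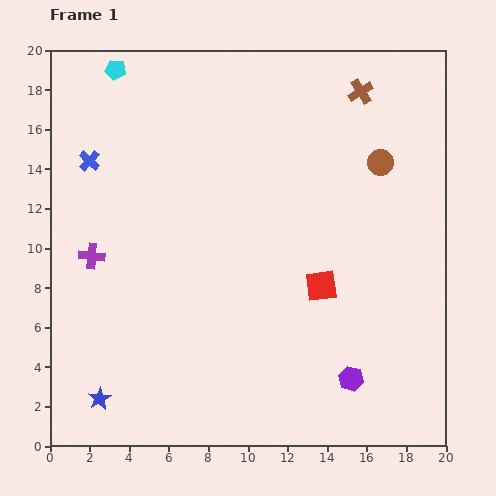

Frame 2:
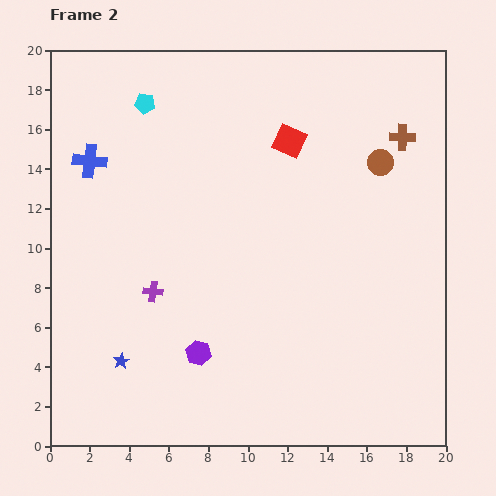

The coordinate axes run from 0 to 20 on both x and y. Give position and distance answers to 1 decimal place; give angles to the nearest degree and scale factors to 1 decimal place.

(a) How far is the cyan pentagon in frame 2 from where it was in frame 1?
2.3

The cyan pentagon moved from (3.3, 19.0) to (4.8, 17.3), a distance of √(1.5² + 1.7²) ≈ 2.3.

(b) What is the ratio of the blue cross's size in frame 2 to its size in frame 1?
1.6×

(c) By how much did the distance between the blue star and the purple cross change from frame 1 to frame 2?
-3.4

Distance in frame 1: 7.2. Distance in frame 2: 3.8.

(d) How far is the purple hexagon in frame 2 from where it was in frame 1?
7.8

The purple hexagon moved from (15.2, 3.4) to (7.5, 4.7), a distance of √(7.7² + 1.3²) ≈ 7.8.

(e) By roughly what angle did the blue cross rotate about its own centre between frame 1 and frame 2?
36° counter-clockwise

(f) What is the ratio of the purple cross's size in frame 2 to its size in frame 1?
0.8×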